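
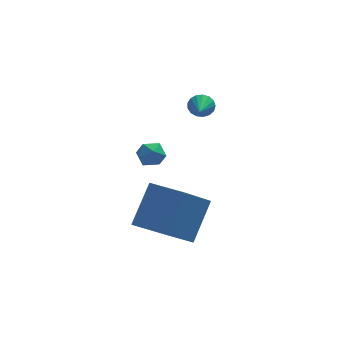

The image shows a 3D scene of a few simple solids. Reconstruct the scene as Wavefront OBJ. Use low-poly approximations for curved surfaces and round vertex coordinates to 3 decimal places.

v -3.003 -3.223 1.955
v -2.486 -3.473 1.671
v -3.474 -4.147 1.909
v -2.957 -4.397 1.625
v -2.93 -4.218 2.241
v -2.639 -3.647 2.269
v -3.321 -3.973 1.311
v -3.03 -3.402 1.339
v -2.682 -3.936 1.273
v -2.44 -4.088 1.847
v -3.52 -3.532 1.733
v -3.278 -3.684 2.307
v -2.512 -2.043 -4.348
v -3.691 -3.127 -2.854
v -1.647 -0.885 -2.825
v -2.825 -1.969 -1.331
v -1.255 -3.191 -4.189
v -2.433 -4.275 -2.695
v -0.389 -2.033 -2.666
v -1.568 -3.117 -1.172
v -0.226 1.62 0.465
v 0.081 1.389 0.03
v -0.474 0.52 0.875
v 0.267 1.422 0.233
v 0.341 1.501 0.489
v 0.285 1.607 0.739
v 0.112 1.716 0.927
v -0.138 1.803 1.009
v -0.409 1.848 0.966
v -0.638 1.841 0.809
v -0.772 1.783 0.573
v -0.781 1.689 0.312
v -0.663 1.578 0.087
v -0.445 1.477 -0.052
v -0.177 1.409 -0.073
f 1 12 6
f 1 6 2
f 1 2 8
f 1 8 11
f 1 11 12
f 2 6 10
f 6 12 5
f 12 11 3
f 11 8 7
f 8 2 9
f 4 10 5
f 4 5 3
f 4 3 7
f 4 7 9
f 4 9 10
f 5 10 6
f 3 5 12
f 7 3 11
f 9 7 8
f 10 9 2
f 14 16 13
f 17 14 13
f 13 16 15
f 15 17 13
f 14 20 16
f 18 14 17
f 18 20 14
f 16 20 15
f 19 17 15
f 15 20 19
f 19 18 17
f 20 18 19
f 22 21 24
f 22 24 23
f 24 21 25
f 24 25 23
f 25 21 26
f 25 26 23
f 26 21 27
f 26 27 23
f 27 21 28
f 27 28 23
f 28 21 29
f 28 29 23
f 29 21 30
f 29 30 23
f 30 21 31
f 30 31 23
f 31 21 32
f 31 32 23
f 32 21 33
f 32 33 23
f 33 21 34
f 33 34 23
f 34 21 35
f 34 35 23
f 35 21 22
f 35 22 23



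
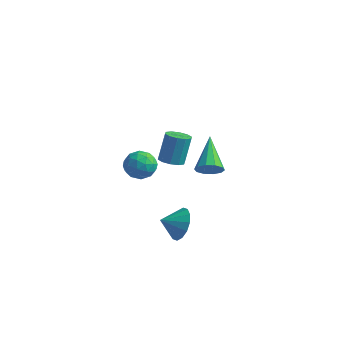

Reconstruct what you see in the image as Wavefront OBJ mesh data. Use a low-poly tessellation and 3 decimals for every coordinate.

v -0.379 -2.311 -0.278
v 0.487 -2.256 -0.445
v -0.107 -3.124 0.865
v 0.759 -3.069 0.698
v 0.315 -2.355 0.97
v 0.147 -1.853 0.264
v 0.233 -3.527 0.156
v 0.065 -3.025 -0.55
v 0.865 -3.007 -0.176
v 0.916 -2.283 0.327
v -0.536 -3.097 0.093
v -0.485 -2.373 0.596
v 0.03 -2.212 -0.462
v 0.35 -3.168 0.882
v 0.089 -2.749 1.042
v 0.598 -2.716 0.944
v -0.17 -1.975 -0.045
v 0.339 -1.943 -0.143
v 0.238 -2.001 0.688
v 0.041 -3.437 0.563
v 0.55 -3.405 0.465
v -0.218 -2.664 -0.524
v 0.291 -2.631 -0.622
v 0.142 -3.379 -0.268
v 0.761 -2.621 -0.402
v 0.921 -3.099 0.27
v 0.612 -3.369 -0.049
v 0.513 -3.073 -0.464
v 0.791 -2.195 -0.106
v 0.951 -2.673 0.565
v 0.69 -2.254 0.725
v 0.591 -1.959 0.31
v 1.013 -2.637 0.051
v -0.571 -2.707 -0.145
v -0.411 -3.185 0.526
v -0.211 -3.421 0.11
v -0.31 -3.126 -0.305
v -0.541 -2.281 0.15
v -0.381 -2.759 0.822
v -0.133 -2.307 0.884
v -0.232 -2.011 0.469
v -0.633 -2.743 0.369
v 1.789 -1.643 -4.08
v 2.538 -1.911 -3.475
v 1.131 -2.397 -3.6
v 2.29 -1.534 -3.221
v 1.908 -1.186 -3.198
v 1.493 -0.96 -3.411
v 1.158 -0.917 -3.803
v 0.992 -1.069 -4.27
v 1.039 -1.374 -4.685
v 1.288 -1.751 -4.938
v 1.67 -2.099 -4.961
v 2.084 -2.325 -4.748
v 2.419 -2.368 -4.356
v 2.586 -2.216 -3.89
v -2.341 3.476 -4.073
v -1.622 3.594 -4.121
v -1.62 4.242 -2.495
v -2.339 4.124 -2.447
v -1.835 3.964 -4.268
v -1.832 4.612 -2.643
v -2.24 4.147 -4.341
v -2.238 4.796 -2.715
v -2.685 4.074 -4.311
v -2.682 4.723 -2.685
v -2.998 3.773 -4.19
v -2.995 4.421 -2.565
v -3.06 3.358 -4.025
v -3.058 4.006 -2.399
v -2.848 2.988 -3.877
v -2.845 3.636 -2.252
v -2.442 2.804 -3.805
v -2.44 3.453 -2.179
v -1.998 2.877 -3.835
v -1.995 3.526 -2.209
v -1.685 3.179 -3.955
v -1.682 3.827 -2.33
v 2.319 0.078 -0.873
v 2.648 0.609 -1.27
v 1.321 1.582 0.313
v 2.252 0.506 -1.473
v 1.881 0.239 -1.447
v 1.677 -0.089 -1.201
v 1.719 -0.354 -0.831
v 1.99 -0.453 -0.476
v 2.387 -0.35 -0.273
v 2.757 -0.084 -0.299
v 2.961 0.244 -0.544
v 2.919 0.509 -0.915
f 1 38 17
f 38 12 41
f 17 41 6
f 38 41 17
f 1 17 13
f 17 6 18
f 13 18 2
f 17 18 13
f 1 13 22
f 13 2 23
f 22 23 8
f 13 23 22
f 1 22 34
f 22 8 37
f 34 37 11
f 22 37 34
f 1 34 38
f 34 11 42
f 38 42 12
f 34 42 38
f 2 18 29
f 18 6 32
f 29 32 10
f 18 32 29
f 6 41 19
f 41 12 40
f 19 40 5
f 41 40 19
f 12 42 39
f 42 11 35
f 39 35 3
f 42 35 39
f 11 37 36
f 37 8 24
f 36 24 7
f 37 24 36
f 8 23 28
f 23 2 25
f 28 25 9
f 23 25 28
f 4 30 16
f 30 10 31
f 16 31 5
f 30 31 16
f 4 16 14
f 16 5 15
f 14 15 3
f 16 15 14
f 4 14 21
f 14 3 20
f 21 20 7
f 14 20 21
f 4 21 26
f 21 7 27
f 26 27 9
f 21 27 26
f 4 26 30
f 26 9 33
f 30 33 10
f 26 33 30
f 5 31 19
f 31 10 32
f 19 32 6
f 31 32 19
f 3 15 39
f 15 5 40
f 39 40 12
f 15 40 39
f 7 20 36
f 20 3 35
f 36 35 11
f 20 35 36
f 9 27 28
f 27 7 24
f 28 24 8
f 27 24 28
f 10 33 29
f 33 9 25
f 29 25 2
f 33 25 29
f 44 43 46
f 44 46 45
f 46 43 47
f 46 47 45
f 47 43 48
f 47 48 45
f 48 43 49
f 48 49 45
f 49 43 50
f 49 50 45
f 50 43 51
f 50 51 45
f 51 43 52
f 51 52 45
f 52 43 53
f 52 53 45
f 53 43 54
f 53 54 45
f 54 43 55
f 54 55 45
f 55 43 56
f 55 56 45
f 56 43 44
f 56 44 45
f 58 57 61
f 58 61 59
f 59 61 62
f 59 62 60
f 61 57 63
f 61 63 62
f 62 63 64
f 62 64 60
f 63 57 65
f 63 65 64
f 64 65 66
f 64 66 60
f 65 57 67
f 65 67 66
f 66 67 68
f 66 68 60
f 67 57 69
f 67 69 68
f 68 69 70
f 68 70 60
f 69 57 71
f 69 71 70
f 70 71 72
f 70 72 60
f 71 57 73
f 71 73 72
f 72 73 74
f 72 74 60
f 73 57 75
f 73 75 74
f 74 75 76
f 74 76 60
f 75 57 77
f 75 77 76
f 76 77 78
f 76 78 60
f 77 57 58
f 77 58 78
f 78 58 59
f 78 59 60
f 80 79 82
f 80 82 81
f 82 79 83
f 82 83 81
f 83 79 84
f 83 84 81
f 84 79 85
f 84 85 81
f 85 79 86
f 85 86 81
f 86 79 87
f 86 87 81
f 87 79 88
f 87 88 81
f 88 79 89
f 88 89 81
f 89 79 90
f 89 90 81
f 90 79 80
f 90 80 81



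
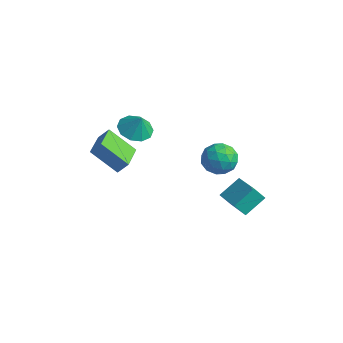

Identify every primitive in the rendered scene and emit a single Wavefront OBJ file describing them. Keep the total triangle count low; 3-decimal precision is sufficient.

v 2.075 3.114 -0.001
v 2.849 2.815 -0.681
v 2.231 1.605 0.841
v 3.005 1.306 0.161
v 3.184 2.097 0.863
v 3.087 3.03 0.343
v 1.993 1.39 -0.183
v 1.896 2.323 -0.703
v 2.798 1.75 -0.793
v 3.534 2.186 -0.146
v 1.546 2.234 0.306
v 2.282 2.67 0.953
v 2.449 3.097 -0.415
v 2.631 1.323 0.575
v 2.737 1.788 0.988
v 3.192 1.612 0.588
v 2.589 3.223 0.187
v 3.044 3.047 -0.213
v 3.24 2.625 0.695
v 2.036 1.373 0.373
v 2.491 1.197 -0.027
v 1.888 2.808 -0.428
v 2.343 2.632 -0.828
v 1.84 1.795 -0.535
v 2.873 2.295 -0.88
v 2.965 1.408 -0.385
v 2.37 1.458 -0.587
v 2.313 2.006 -0.893
v 3.306 2.552 -0.5
v 3.398 1.664 -0.005
v 3.503 2.129 0.407
v 3.446 2.678 0.101
v 3.276 1.925 -0.566
v 1.682 2.756 0.165
v 1.774 1.868 0.66
v 1.634 1.742 0.059
v 1.577 2.291 -0.247
v 2.115 3.012 0.545
v 2.207 2.125 1.04
v 2.767 2.414 1.053
v 2.71 2.962 0.747
v 1.804 2.495 0.726
v 0.067 -1.498 2.986
v 0.578 -0.691 2.725
v 0.533 -1.462 4.014
v 0.044 -0.509 2.961
v -0.482 -0.704 3.207
v -0.798 -1.203 3.367
v -0.783 -1.814 3.382
v -0.445 -2.305 3.246
v 0.09 -2.488 3.01
v 0.615 -2.292 2.765
v 0.931 -1.794 2.604
v 0.917 -1.182 2.589
v 2.27 3.356 -4.512
v 1.893 2.859 -3.692
v 2.428 4.633 -3.666
v 2.051 4.136 -2.846
v 4.009 2.824 -4.034
v 3.632 2.327 -3.214
v 4.167 4.101 -3.188
v 3.79 3.604 -2.368
v -1.462 -2.757 2.014
v -1.074 -2.334 2.654
v -0.191 -1.99 0.735
v 0.197 -1.566 1.375
v -0.297 -4.234 2.285
v 0.091 -3.81 2.925
v 0.974 -3.466 1.006
v 1.362 -3.043 1.646
f 1 38 17
f 38 12 41
f 17 41 6
f 38 41 17
f 1 17 13
f 17 6 18
f 13 18 2
f 17 18 13
f 1 13 22
f 13 2 23
f 22 23 8
f 13 23 22
f 1 22 34
f 22 8 37
f 34 37 11
f 22 37 34
f 1 34 38
f 34 11 42
f 38 42 12
f 34 42 38
f 2 18 29
f 18 6 32
f 29 32 10
f 18 32 29
f 6 41 19
f 41 12 40
f 19 40 5
f 41 40 19
f 12 42 39
f 42 11 35
f 39 35 3
f 42 35 39
f 11 37 36
f 37 8 24
f 36 24 7
f 37 24 36
f 8 23 28
f 23 2 25
f 28 25 9
f 23 25 28
f 4 30 16
f 30 10 31
f 16 31 5
f 30 31 16
f 4 16 14
f 16 5 15
f 14 15 3
f 16 15 14
f 4 14 21
f 14 3 20
f 21 20 7
f 14 20 21
f 4 21 26
f 21 7 27
f 26 27 9
f 21 27 26
f 4 26 30
f 26 9 33
f 30 33 10
f 26 33 30
f 5 31 19
f 31 10 32
f 19 32 6
f 31 32 19
f 3 15 39
f 15 5 40
f 39 40 12
f 15 40 39
f 7 20 36
f 20 3 35
f 36 35 11
f 20 35 36
f 9 27 28
f 27 7 24
f 28 24 8
f 27 24 28
f 10 33 29
f 33 9 25
f 29 25 2
f 33 25 29
f 44 43 46
f 44 46 45
f 46 43 47
f 46 47 45
f 47 43 48
f 47 48 45
f 48 43 49
f 48 49 45
f 49 43 50
f 49 50 45
f 50 43 51
f 50 51 45
f 51 43 52
f 51 52 45
f 52 43 53
f 52 53 45
f 53 43 54
f 53 54 45
f 54 43 44
f 54 44 45
f 56 58 55
f 59 56 55
f 55 58 57
f 57 59 55
f 56 62 58
f 60 56 59
f 60 62 56
f 58 62 57
f 61 59 57
f 57 62 61
f 61 60 59
f 62 60 61
f 64 66 63
f 67 64 63
f 63 66 65
f 65 67 63
f 64 70 66
f 68 64 67
f 68 70 64
f 66 70 65
f 69 67 65
f 65 70 69
f 69 68 67
f 70 68 69



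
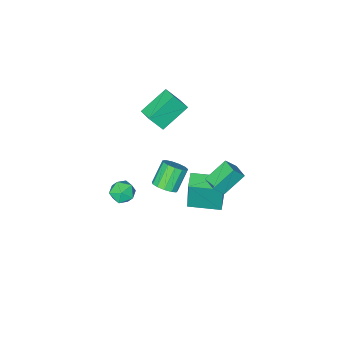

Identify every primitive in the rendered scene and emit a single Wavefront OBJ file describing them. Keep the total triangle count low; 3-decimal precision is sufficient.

v -2.151 -1.25 2.418
v -1.591 -1.643 3.355
v -1.943 -0.367 2.665
v -1.383 -0.76 3.601
v -0.677 -1.34 1.499
v -0.117 -1.733 2.435
v -0.469 -0.457 1.745
v 0.091 -0.85 2.682
v -1.039 -1.078 -4.097
v -0.697 -1.67 -3.951
v -1.578 -1.915 -2.877
v -1.921 -1.322 -3.023
v -0.521 -1.386 -3.741
v -1.402 -1.631 -2.668
v -0.51 -1.004 -3.645
v -1.391 -1.249 -2.572
v -0.667 -0.645 -3.692
v -1.548 -0.89 -2.619
v -0.942 -0.423 -3.867
v -1.823 -0.668 -2.794
v -1.248 -0.41 -4.115
v -2.129 -0.654 -3.042
v -1.488 -0.608 -4.358
v -2.369 -0.853 -3.285
v -1.586 -0.955 -4.517
v -2.467 -1.2 -3.444
v -1.51 -1.341 -4.543
v -2.391 -1.586 -3.47
v -1.285 -1.644 -4.427
v -2.166 -1.889 -3.354
v -0.982 -1.767 -4.206
v -1.863 -2.011 -3.133
v 0.855 -0.999 -2.964
v 1.428 -0.914 -3.435
v 1.592 -1.526 -2.165
v 2.165 -1.441 -2.636
v 1.859 -0.844 -2.309
v 1.403 -0.518 -2.803
v 1.617 -1.922 -2.797
v 1.161 -1.596 -3.291
v 1.898 -1.485 -3.332
v 2.048 -0.818 -3.031
v 0.972 -1.622 -2.569
v 1.122 -0.955 -2.268
v -1.691 2.13 -1.479
v -2.795 2.33 -0.545
v -1.496 2.966 -1.428
v -2.6 3.166 -0.494
v -1.12 1.954 -0.766
v -2.224 2.154 0.168
v -0.925 2.79 -0.715
v -2.029 2.99 0.219
v -3.035 1.157 -4.365
v -2.981 1.29 -2.461
v -2.328 1.831 -4.433
v -2.274 1.965 -2.528
v -1.846 -0.085 -4.312
v -1.792 0.049 -2.407
v -1.139 0.59 -4.379
v -1.085 0.723 -2.475
f 2 4 1
f 5 2 1
f 1 4 3
f 3 5 1
f 2 8 4
f 6 2 5
f 6 8 2
f 4 8 3
f 7 5 3
f 3 8 7
f 7 6 5
f 8 6 7
f 10 9 13
f 10 13 11
f 11 13 14
f 11 14 12
f 13 9 15
f 13 15 14
f 14 15 16
f 14 16 12
f 15 9 17
f 15 17 16
f 16 17 18
f 16 18 12
f 17 9 19
f 17 19 18
f 18 19 20
f 18 20 12
f 19 9 21
f 19 21 20
f 20 21 22
f 20 22 12
f 21 9 23
f 21 23 22
f 22 23 24
f 22 24 12
f 23 9 25
f 23 25 24
f 24 25 26
f 24 26 12
f 25 9 27
f 25 27 26
f 26 27 28
f 26 28 12
f 27 9 29
f 27 29 28
f 28 29 30
f 28 30 12
f 29 9 31
f 29 31 30
f 30 31 32
f 30 32 12
f 31 9 10
f 31 10 32
f 32 10 11
f 32 11 12
f 33 44 38
f 33 38 34
f 33 34 40
f 33 40 43
f 33 43 44
f 34 38 42
f 38 44 37
f 44 43 35
f 43 40 39
f 40 34 41
f 36 42 37
f 36 37 35
f 36 35 39
f 36 39 41
f 36 41 42
f 37 42 38
f 35 37 44
f 39 35 43
f 41 39 40
f 42 41 34
f 46 48 45
f 49 46 45
f 45 48 47
f 47 49 45
f 46 52 48
f 50 46 49
f 50 52 46
f 48 52 47
f 51 49 47
f 47 52 51
f 51 50 49
f 52 50 51
f 54 56 53
f 57 54 53
f 53 56 55
f 55 57 53
f 54 60 56
f 58 54 57
f 58 60 54
f 56 60 55
f 59 57 55
f 55 60 59
f 59 58 57
f 60 58 59



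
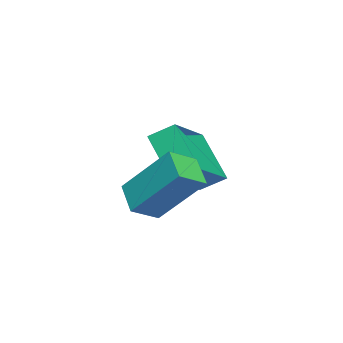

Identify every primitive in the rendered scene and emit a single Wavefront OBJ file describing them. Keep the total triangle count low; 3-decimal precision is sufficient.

v -2.703 -4.19 1.942
v -2.785 -3.427 2.43
v -4.367 -3.766 0.998
v -4.449 -3.002 1.486
v -1.751 -3.278 0.674
v -1.833 -2.514 1.162
v -3.415 -2.853 -0.27
v -3.497 -2.09 0.218
v -1.556 -3.86 0.23
v -1.335 -2.498 1.718
v -0.721 -3.398 -0.317
v -0.5 -2.035 1.171
v -0.92 -4.465 0.689
v -0.699 -3.102 2.177
v -0.085 -4.002 0.142
v 0.136 -2.64 1.63
f 2 4 1
f 5 2 1
f 1 4 3
f 3 5 1
f 2 8 4
f 6 2 5
f 6 8 2
f 4 8 3
f 7 5 3
f 3 8 7
f 7 6 5
f 8 6 7
f 10 12 9
f 13 10 9
f 9 12 11
f 11 13 9
f 10 16 12
f 14 10 13
f 14 16 10
f 12 16 11
f 15 13 11
f 11 16 15
f 15 14 13
f 16 14 15



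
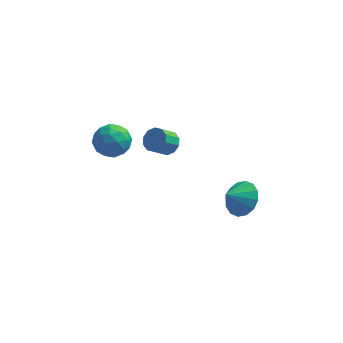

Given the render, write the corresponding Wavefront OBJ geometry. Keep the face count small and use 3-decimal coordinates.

v -0.627 -3.204 2.754
v -0.022 -3.527 2.933
v -0.567 -4.14 3.666
v -1.173 -3.816 3.486
v -0.069 -3.176 3.192
v -0.615 -3.789 3.925
v -0.33 -2.835 3.283
v -0.875 -3.448 4.016
v -0.705 -2.635 3.172
v -1.25 -3.248 3.905
v -1.049 -2.652 2.901
v -1.595 -3.265 3.634
v -1.233 -2.88 2.574
v -1.778 -3.493 3.307
v -1.185 -3.231 2.315
v -1.731 -3.844 3.048
v -0.925 -3.572 2.224
v -1.47 -4.185 2.957
v -0.55 -3.772 2.335
v -1.095 -4.385 3.068
v -0.205 -3.755 2.606
v -0.751 -4.368 3.339
v 3.024 -2.862 -1.424
v 3.805 -2.826 -0.693
v 2.296 -3.478 -0.616
v 3.509 -2.366 -0.609
v 3.082 -2.038 -0.744
v 2.641 -1.932 -1.06
v 2.302 -2.074 -1.475
v 2.156 -2.428 -1.875
v 2.244 -2.898 -2.155
v 2.54 -3.358 -2.239
v 2.966 -3.686 -2.104
v 3.407 -3.793 -1.788
v 3.746 -3.65 -1.373
v 3.892 -3.296 -0.973
v -4.084 -2.571 2.467
v -3.076 -2.331 2.566
v -3.704 -4.209 2.574
v -2.696 -3.969 2.673
v -3.363 -3.742 3.44
v -3.597 -2.73 3.373
v -3.183 -3.81 1.767
v -3.417 -2.798 1.7
v -2.519 -3.097 2.133
v -2.63 -3.055 3.167
v -4.15 -3.485 1.973
v -4.261 -3.443 3.007
v -3.613 -2.308 2.507
v -3.167 -4.232 2.633
v -3.559 -4.099 3.084
v -2.966 -3.958 3.142
v -3.92 -2.542 2.982
v -3.327 -2.401 3.04
v -3.496 -3.23 3.554
v -3.453 -4.139 2.1
v -2.86 -3.998 2.158
v -3.814 -2.582 1.998
v -3.221 -2.441 2.056
v -3.284 -3.31 1.586
v -2.693 -2.616 2.311
v -2.47 -3.579 2.374
v -2.756 -3.485 1.841
v -2.894 -2.891 1.802
v -2.759 -2.592 2.918
v -2.536 -3.554 2.981
v -2.927 -3.421 3.432
v -3.065 -2.826 3.393
v -2.431 -3.041 2.664
v -4.244 -2.986 2.159
v -4.021 -3.948 2.222
v -3.715 -3.714 1.747
v -3.853 -3.119 1.708
v -4.31 -2.961 2.766
v -4.087 -3.924 2.829
v -3.886 -3.649 3.338
v -4.024 -3.055 3.299
v -4.349 -3.499 2.476
f 2 1 5
f 2 5 3
f 3 5 6
f 3 6 4
f 5 1 7
f 5 7 6
f 6 7 8
f 6 8 4
f 7 1 9
f 7 9 8
f 8 9 10
f 8 10 4
f 9 1 11
f 9 11 10
f 10 11 12
f 10 12 4
f 11 1 13
f 11 13 12
f 12 13 14
f 12 14 4
f 13 1 15
f 13 15 14
f 14 15 16
f 14 16 4
f 15 1 17
f 15 17 16
f 16 17 18
f 16 18 4
f 17 1 19
f 17 19 18
f 18 19 20
f 18 20 4
f 19 1 21
f 19 21 20
f 20 21 22
f 20 22 4
f 21 1 2
f 21 2 22
f 22 2 3
f 22 3 4
f 24 23 26
f 24 26 25
f 26 23 27
f 26 27 25
f 27 23 28
f 27 28 25
f 28 23 29
f 28 29 25
f 29 23 30
f 29 30 25
f 30 23 31
f 30 31 25
f 31 23 32
f 31 32 25
f 32 23 33
f 32 33 25
f 33 23 34
f 33 34 25
f 34 23 35
f 34 35 25
f 35 23 36
f 35 36 25
f 36 23 24
f 36 24 25
f 37 74 53
f 74 48 77
f 53 77 42
f 74 77 53
f 37 53 49
f 53 42 54
f 49 54 38
f 53 54 49
f 37 49 58
f 49 38 59
f 58 59 44
f 49 59 58
f 37 58 70
f 58 44 73
f 70 73 47
f 58 73 70
f 37 70 74
f 70 47 78
f 74 78 48
f 70 78 74
f 38 54 65
f 54 42 68
f 65 68 46
f 54 68 65
f 42 77 55
f 77 48 76
f 55 76 41
f 77 76 55
f 48 78 75
f 78 47 71
f 75 71 39
f 78 71 75
f 47 73 72
f 73 44 60
f 72 60 43
f 73 60 72
f 44 59 64
f 59 38 61
f 64 61 45
f 59 61 64
f 40 66 52
f 66 46 67
f 52 67 41
f 66 67 52
f 40 52 50
f 52 41 51
f 50 51 39
f 52 51 50
f 40 50 57
f 50 39 56
f 57 56 43
f 50 56 57
f 40 57 62
f 57 43 63
f 62 63 45
f 57 63 62
f 40 62 66
f 62 45 69
f 66 69 46
f 62 69 66
f 41 67 55
f 67 46 68
f 55 68 42
f 67 68 55
f 39 51 75
f 51 41 76
f 75 76 48
f 51 76 75
f 43 56 72
f 56 39 71
f 72 71 47
f 56 71 72
f 45 63 64
f 63 43 60
f 64 60 44
f 63 60 64
f 46 69 65
f 69 45 61
f 65 61 38
f 69 61 65



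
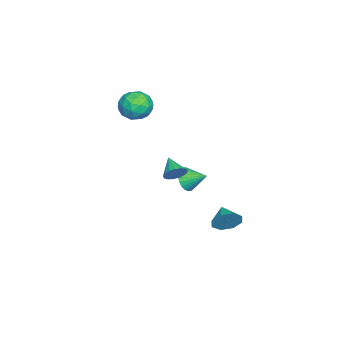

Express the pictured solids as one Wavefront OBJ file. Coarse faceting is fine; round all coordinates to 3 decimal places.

v -1.708 2.324 -4.169
v -1.204 2.049 -3.326
v -2.852 1.696 -3.691
v -1.555 2.742 -3.251
v -1.994 3.191 -3.714
v -2.267 3.132 -4.444
v -2.212 2.6 -5.012
v -1.861 1.906 -5.086
v -1.421 1.457 -4.623
v -1.149 1.516 -3.894
v 0.293 -0.336 0.835
v 0.673 -0.244 1.487
v -0.713 -1.064 1.525
v 0.454 0.046 1.472
v 0.197 0.248 1.312
v -0.037 0.316 1.042
v -0.196 0.235 0.725
v -0.243 0.023 0.433
v -0.167 -0.271 0.233
v 0.014 -0.581 0.171
v 0.259 -0.834 0.262
v 0.512 -0.973 0.483
v 0.714 -0.967 0.785
v 0.82 -0.816 1.099
v 0.805 -0.555 1.352
v -4.378 -3.133 4.059
v -3.211 -3.01 4.165
v -4.149 -4.99 3.695
v -2.982 -4.867 3.801
v -3.674 -4.764 4.749
v -3.815 -3.617 4.974
v -3.545 -4.383 2.886
v -3.686 -3.236 3.111
v -2.697 -3.783 3.44
v -2.776 -4.018 4.591
v -4.584 -3.982 3.269
v -4.663 -4.217 4.42
v -3.814 -2.909 4.144
v -3.546 -5.091 3.716
v -3.952 -5.031 4.273
v -3.266 -4.959 4.335
v -4.169 -3.265 4.619
v -3.484 -3.193 4.682
v -3.756 -4.224 5.025
v -3.876 -4.807 3.178
v -3.191 -4.735 3.241
v -4.094 -3.041 3.525
v -3.408 -2.969 3.587
v -3.604 -3.776 2.835
v -2.826 -3.291 3.78
v -2.692 -4.382 3.566
v -3.023 -4.098 3.029
v -3.106 -3.423 3.161
v -2.873 -3.429 4.457
v -2.739 -4.52 4.243
v -3.145 -4.46 4.8
v -3.228 -3.786 4.932
v -2.571 -3.883 4.031
v -4.621 -3.48 3.617
v -4.487 -4.571 3.403
v -4.132 -4.214 2.928
v -4.215 -3.54 3.06
v -4.668 -3.618 4.294
v -4.534 -4.709 4.08
v -4.254 -4.577 4.699
v -4.337 -3.902 4.831
v -4.789 -4.117 3.829
v -3.214 -0.602 -1.813
v -2.522 -0.956 -1.319
v -3.006 0.702 -1.167
v -2.348 -0.84 -1.611
v -2.305 -0.687 -1.933
v -2.401 -0.522 -2.237
v -2.621 -0.368 -2.476
v -2.93 -0.251 -2.614
v -3.283 -0.187 -2.63
v -3.625 -0.186 -2.522
v -3.905 -0.249 -2.306
v -4.079 -0.365 -2.015
v -4.122 -0.517 -1.692
v -4.026 -0.683 -1.389
v -3.807 -0.836 -1.149
v -3.497 -0.954 -1.011
v -3.144 -1.018 -0.995
v -2.802 -1.019 -1.103
f 2 1 4
f 2 4 3
f 4 1 5
f 4 5 3
f 5 1 6
f 5 6 3
f 6 1 7
f 6 7 3
f 7 1 8
f 7 8 3
f 8 1 9
f 8 9 3
f 9 1 10
f 9 10 3
f 10 1 2
f 10 2 3
f 12 11 14
f 12 14 13
f 14 11 15
f 14 15 13
f 15 11 16
f 15 16 13
f 16 11 17
f 16 17 13
f 17 11 18
f 17 18 13
f 18 11 19
f 18 19 13
f 19 11 20
f 19 20 13
f 20 11 21
f 20 21 13
f 21 11 22
f 21 22 13
f 22 11 23
f 22 23 13
f 23 11 24
f 23 24 13
f 24 11 25
f 24 25 13
f 25 11 12
f 25 12 13
f 26 63 42
f 63 37 66
f 42 66 31
f 63 66 42
f 26 42 38
f 42 31 43
f 38 43 27
f 42 43 38
f 26 38 47
f 38 27 48
f 47 48 33
f 38 48 47
f 26 47 59
f 47 33 62
f 59 62 36
f 47 62 59
f 26 59 63
f 59 36 67
f 63 67 37
f 59 67 63
f 27 43 54
f 43 31 57
f 54 57 35
f 43 57 54
f 31 66 44
f 66 37 65
f 44 65 30
f 66 65 44
f 37 67 64
f 67 36 60
f 64 60 28
f 67 60 64
f 36 62 61
f 62 33 49
f 61 49 32
f 62 49 61
f 33 48 53
f 48 27 50
f 53 50 34
f 48 50 53
f 29 55 41
f 55 35 56
f 41 56 30
f 55 56 41
f 29 41 39
f 41 30 40
f 39 40 28
f 41 40 39
f 29 39 46
f 39 28 45
f 46 45 32
f 39 45 46
f 29 46 51
f 46 32 52
f 51 52 34
f 46 52 51
f 29 51 55
f 51 34 58
f 55 58 35
f 51 58 55
f 30 56 44
f 56 35 57
f 44 57 31
f 56 57 44
f 28 40 64
f 40 30 65
f 64 65 37
f 40 65 64
f 32 45 61
f 45 28 60
f 61 60 36
f 45 60 61
f 34 52 53
f 52 32 49
f 53 49 33
f 52 49 53
f 35 58 54
f 58 34 50
f 54 50 27
f 58 50 54
f 69 68 71
f 69 71 70
f 71 68 72
f 71 72 70
f 72 68 73
f 72 73 70
f 73 68 74
f 73 74 70
f 74 68 75
f 74 75 70
f 75 68 76
f 75 76 70
f 76 68 77
f 76 77 70
f 77 68 78
f 77 78 70
f 78 68 79
f 78 79 70
f 79 68 80
f 79 80 70
f 80 68 81
f 80 81 70
f 81 68 82
f 81 82 70
f 82 68 83
f 82 83 70
f 83 68 84
f 83 84 70
f 84 68 85
f 84 85 70
f 85 68 69
f 85 69 70



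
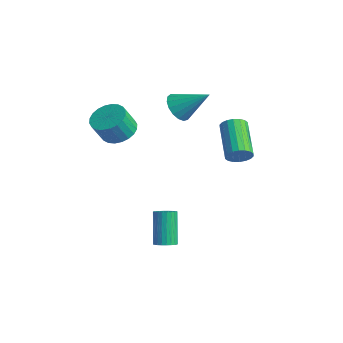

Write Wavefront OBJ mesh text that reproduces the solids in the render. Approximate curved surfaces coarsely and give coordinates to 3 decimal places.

v -0.802 -3.214 2.481
v -0.251 -3.802 2.155
v -0.246 -4.395 3.233
v -0.798 -3.806 3.559
v -0.035 -3.572 2.281
v -0.031 -4.165 3.359
v 0.064 -3.287 2.437
v 0.068 -3.88 3.515
v 0.031 -2.991 2.6
v 0.035 -3.584 3.678
v -0.129 -2.729 2.745
v -0.125 -3.322 3.823
v -0.392 -2.541 2.849
v -0.387 -3.134 3.927
v -0.716 -2.455 2.898
v -0.712 -3.048 3.976
v -1.054 -2.484 2.883
v -1.05 -3.077 3.961
v -1.354 -2.625 2.807
v -1.349 -3.218 3.885
v -1.569 -2.855 2.681
v -1.565 -3.448 3.759
v -1.668 -3.14 2.525
v -1.664 -3.733 3.603
v -1.635 -3.436 2.362
v -1.631 -4.029 3.44
v -1.475 -3.698 2.217
v -1.471 -4.291 3.295
v -1.213 -3.886 2.113
v -1.208 -4.479 3.191
v -0.888 -3.972 2.064
v -0.884 -4.565 3.142
v -0.55 -3.943 2.079
v -0.546 -4.536 3.157
v 2.65 -3.167 -2.999
v 3.119 -3.183 -2.752
v 2.359 -2.668 -1.274
v 1.89 -2.653 -1.521
v 3.116 -2.988 -2.822
v 2.356 -2.473 -1.344
v 3.043 -2.82 -2.918
v 2.282 -2.306 -1.44
v 2.909 -2.706 -3.026
v 2.149 -2.191 -1.548
v 2.736 -2.661 -3.131
v 1.976 -2.147 -1.653
v 2.55 -2.694 -3.215
v 1.79 -2.179 -1.737
v 2.38 -2.799 -3.267
v 1.619 -2.284 -1.789
v 2.25 -2.959 -3.277
v 1.49 -2.445 -1.799
v 2.181 -3.152 -3.246
v 1.421 -2.637 -1.768
v 2.184 -3.347 -3.176
v 1.424 -2.832 -1.698
v 2.258 -3.514 -3.08
v 1.497 -3 -1.602
v 2.391 -3.629 -2.972
v 1.631 -3.114 -1.494
v 2.564 -3.673 -2.867
v 1.804 -3.159 -1.389
v 2.75 -3.641 -2.783
v 1.99 -3.126 -1.305
v 2.921 -3.536 -2.731
v 2.16 -3.021 -1.253
v 3.05 -3.375 -2.721
v 2.29 -2.861 -1.243
v 4.21 -0.435 2.478
v 4.596 -0.142 2.865
v 3.096 0.668 3.749
v 2.71 0.375 3.362
v 4.57 0.037 2.657
v 3.07 0.847 3.541
v 4.473 0.123 2.413
v 2.973 0.933 3.297
v 4.324 0.098 2.183
v 2.824 0.908 3.066
v 4.152 -0.032 2.01
v 2.652 0.778 2.894
v 3.992 -0.242 1.931
v 2.492 0.567 2.814
v 3.875 -0.49 1.96
v 2.375 0.319 2.843
v 3.824 -0.728 2.091
v 2.324 0.082 2.975
v 3.85 -0.907 2.299
v 2.35 -0.097 3.183
v 3.947 -0.993 2.543
v 2.447 -0.183 3.427
v 4.096 -0.968 2.774
v 2.596 -0.158 3.657
v 4.268 -0.838 2.946
v 2.768 -0.028 3.83
v 4.428 -0.627 3.026
v 2.928 0.182 3.909
v 4.545 -0.379 2.997
v 3.045 0.43 3.88
v -2.1 0.846 1.841
v -1.631 1.042 1.185
v -0.98 1.774 2.919
v -1.896 1.338 1.205
v -2.207 1.521 1.371
v -2.494 1.549 1.644
v -2.69 1.417 1.963
v -2.751 1.153 2.254
v -2.663 0.819 2.45
v -2.446 0.491 2.507
v -2.15 0.245 2.411
v -1.842 0.136 2.185
v -1.593 0.19 1.88
v -1.46 0.394 1.566
v -1.474 0.701 1.315
f 2 1 5
f 2 5 3
f 3 5 6
f 3 6 4
f 5 1 7
f 5 7 6
f 6 7 8
f 6 8 4
f 7 1 9
f 7 9 8
f 8 9 10
f 8 10 4
f 9 1 11
f 9 11 10
f 10 11 12
f 10 12 4
f 11 1 13
f 11 13 12
f 12 13 14
f 12 14 4
f 13 1 15
f 13 15 14
f 14 15 16
f 14 16 4
f 15 1 17
f 15 17 16
f 16 17 18
f 16 18 4
f 17 1 19
f 17 19 18
f 18 19 20
f 18 20 4
f 19 1 21
f 19 21 20
f 20 21 22
f 20 22 4
f 21 1 23
f 21 23 22
f 22 23 24
f 22 24 4
f 23 1 25
f 23 25 24
f 24 25 26
f 24 26 4
f 25 1 27
f 25 27 26
f 26 27 28
f 26 28 4
f 27 1 29
f 27 29 28
f 28 29 30
f 28 30 4
f 29 1 31
f 29 31 30
f 30 31 32
f 30 32 4
f 31 1 33
f 31 33 32
f 32 33 34
f 32 34 4
f 33 1 2
f 33 2 34
f 34 2 3
f 34 3 4
f 36 35 39
f 36 39 37
f 37 39 40
f 37 40 38
f 39 35 41
f 39 41 40
f 40 41 42
f 40 42 38
f 41 35 43
f 41 43 42
f 42 43 44
f 42 44 38
f 43 35 45
f 43 45 44
f 44 45 46
f 44 46 38
f 45 35 47
f 45 47 46
f 46 47 48
f 46 48 38
f 47 35 49
f 47 49 48
f 48 49 50
f 48 50 38
f 49 35 51
f 49 51 50
f 50 51 52
f 50 52 38
f 51 35 53
f 51 53 52
f 52 53 54
f 52 54 38
f 53 35 55
f 53 55 54
f 54 55 56
f 54 56 38
f 55 35 57
f 55 57 56
f 56 57 58
f 56 58 38
f 57 35 59
f 57 59 58
f 58 59 60
f 58 60 38
f 59 35 61
f 59 61 60
f 60 61 62
f 60 62 38
f 61 35 63
f 61 63 62
f 62 63 64
f 62 64 38
f 63 35 65
f 63 65 64
f 64 65 66
f 64 66 38
f 65 35 67
f 65 67 66
f 66 67 68
f 66 68 38
f 67 35 36
f 67 36 68
f 68 36 37
f 68 37 38
f 70 69 73
f 70 73 71
f 71 73 74
f 71 74 72
f 73 69 75
f 73 75 74
f 74 75 76
f 74 76 72
f 75 69 77
f 75 77 76
f 76 77 78
f 76 78 72
f 77 69 79
f 77 79 78
f 78 79 80
f 78 80 72
f 79 69 81
f 79 81 80
f 80 81 82
f 80 82 72
f 81 69 83
f 81 83 82
f 82 83 84
f 82 84 72
f 83 69 85
f 83 85 84
f 84 85 86
f 84 86 72
f 85 69 87
f 85 87 86
f 86 87 88
f 86 88 72
f 87 69 89
f 87 89 88
f 88 89 90
f 88 90 72
f 89 69 91
f 89 91 90
f 90 91 92
f 90 92 72
f 91 69 93
f 91 93 92
f 92 93 94
f 92 94 72
f 93 69 95
f 93 95 94
f 94 95 96
f 94 96 72
f 95 69 97
f 95 97 96
f 96 97 98
f 96 98 72
f 97 69 70
f 97 70 98
f 98 70 71
f 98 71 72
f 100 99 102
f 100 102 101
f 102 99 103
f 102 103 101
f 103 99 104
f 103 104 101
f 104 99 105
f 104 105 101
f 105 99 106
f 105 106 101
f 106 99 107
f 106 107 101
f 107 99 108
f 107 108 101
f 108 99 109
f 108 109 101
f 109 99 110
f 109 110 101
f 110 99 111
f 110 111 101
f 111 99 112
f 111 112 101
f 112 99 113
f 112 113 101
f 113 99 100
f 113 100 101



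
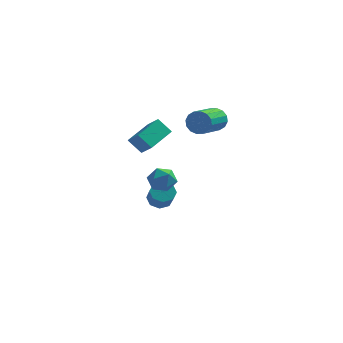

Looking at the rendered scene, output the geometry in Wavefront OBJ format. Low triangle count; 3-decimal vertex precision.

v 1.704 -1.024 0.596
v 2.374 -1.111 0.095
v 1.686 -2.369 0.805
v 2.356 -2.456 0.304
v 2.436 -2.078 1.051
v 2.447 -1.247 0.922
v 1.613 -2.233 -0.022
v 1.624 -1.402 -0.151
v 2.318 -1.858 -0.287
v 2.826 -1.762 0.376
v 1.234 -1.718 0.524
v 1.742 -1.622 1.187
v 0.57 0.755 1.001
v -0.175 0.914 1.794
v 1.396 2.345 1.46
v 0.651 2.504 2.253
v 1.189 0.236 1.687
v 0.444 0.395 2.48
v 2.015 1.826 2.146
v 1.27 1.985 2.939
v 4.285 1.749 3.258
v 4.703 1.791 3.891
v 4.072 0.133 4.416
v 3.655 0.091 3.782
v 4.357 1.953 3.986
v 3.726 0.294 4.511
v 3.992 2.06 3.886
v 3.361 0.401 4.411
v 3.705 2.083 3.617
v 3.075 0.425 4.142
v 3.574 2.018 3.252
v 2.944 0.36 3.777
v 3.634 1.88 2.889
v 3.003 0.222 3.414
v 3.868 1.707 2.624
v 3.237 0.049 3.149
v 4.214 1.546 2.529
v 3.583 -0.113 3.054
v 4.579 1.439 2.629
v 3.948 -0.22 3.154
v 4.865 1.415 2.898
v 4.235 -0.243 3.423
v 4.996 1.48 3.263
v 4.366 -0.178 3.788
v 4.937 1.618 3.626
v 4.306 -0.04 4.151
v 1.17 3.194 -3.758
v 1.889 3.345 -3.842
v 2.19 2.476 -2.826
v 1.47 2.326 -2.742
v 1.638 3.691 -3.472
v 1.938 2.823 -2.456
v 1.112 3.746 -3.269
v 1.412 2.878 -2.253
v 0.62 3.478 -3.353
v 0.92 2.61 -2.337
v 0.45 3.044 -3.674
v 0.751 2.175 -2.658
v 0.702 2.697 -4.044
v 1.002 1.829 -3.028
v 1.228 2.642 -4.247
v 1.528 1.774 -3.231
v 1.72 2.91 -4.163
v 2.02 2.042 -3.147
f 1 12 6
f 1 6 2
f 1 2 8
f 1 8 11
f 1 11 12
f 2 6 10
f 6 12 5
f 12 11 3
f 11 8 7
f 8 2 9
f 4 10 5
f 4 5 3
f 4 3 7
f 4 7 9
f 4 9 10
f 5 10 6
f 3 5 12
f 7 3 11
f 9 7 8
f 10 9 2
f 14 16 13
f 17 14 13
f 13 16 15
f 15 17 13
f 14 20 16
f 18 14 17
f 18 20 14
f 16 20 15
f 19 17 15
f 15 20 19
f 19 18 17
f 20 18 19
f 22 21 25
f 22 25 23
f 23 25 26
f 23 26 24
f 25 21 27
f 25 27 26
f 26 27 28
f 26 28 24
f 27 21 29
f 27 29 28
f 28 29 30
f 28 30 24
f 29 21 31
f 29 31 30
f 30 31 32
f 30 32 24
f 31 21 33
f 31 33 32
f 32 33 34
f 32 34 24
f 33 21 35
f 33 35 34
f 34 35 36
f 34 36 24
f 35 21 37
f 35 37 36
f 36 37 38
f 36 38 24
f 37 21 39
f 37 39 38
f 38 39 40
f 38 40 24
f 39 21 41
f 39 41 40
f 40 41 42
f 40 42 24
f 41 21 43
f 41 43 42
f 42 43 44
f 42 44 24
f 43 21 45
f 43 45 44
f 44 45 46
f 44 46 24
f 45 21 22
f 45 22 46
f 46 22 23
f 46 23 24
f 48 47 51
f 48 51 49
f 49 51 52
f 49 52 50
f 51 47 53
f 51 53 52
f 52 53 54
f 52 54 50
f 53 47 55
f 53 55 54
f 54 55 56
f 54 56 50
f 55 47 57
f 55 57 56
f 56 57 58
f 56 58 50
f 57 47 59
f 57 59 58
f 58 59 60
f 58 60 50
f 59 47 61
f 59 61 60
f 60 61 62
f 60 62 50
f 61 47 63
f 61 63 62
f 62 63 64
f 62 64 50
f 63 47 48
f 63 48 64
f 64 48 49
f 64 49 50



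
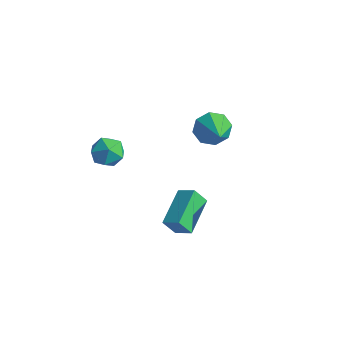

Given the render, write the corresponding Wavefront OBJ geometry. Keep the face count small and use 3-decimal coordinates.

v 0.372 -2.435 1.684
v 0.938 -3.042 2.013
v -0.738 -3.318 1.967
v -0.172 -3.925 2.296
v -0.309 -3.159 2.735
v 0.377 -2.613 2.56
v -0.177 -3.747 1.42
v 0.509 -3.201 1.245
v 0.6 -3.853 1.85
v 0.518 -3.49 2.662
v -0.318 -2.87 1.318
v -0.4 -2.507 2.13
v 3.058 -1.661 -2.395
v 2.32 0.139 -1.781
v 2.2 -1.851 -2.871
v 1.461 -0.051 -2.257
v 3.439 -1.209 -3.263
v 2.7 0.591 -2.649
v 2.58 -1.399 -3.739
v 1.842 0.401 -3.125
v 0.777 2.966 -0.102
v 1.435 3.388 -0.659
v 2.123 2.034 0.782
v 1.298 3.77 -0.047
v 0.856 3.682 0.533
v 0.368 3.174 0.742
v 0.119 2.544 0.456
v 0.256 2.161 -0.156
v 0.698 2.25 -0.736
v 1.186 2.758 -0.945
f 1 12 6
f 1 6 2
f 1 2 8
f 1 8 11
f 1 11 12
f 2 6 10
f 6 12 5
f 12 11 3
f 11 8 7
f 8 2 9
f 4 10 5
f 4 5 3
f 4 3 7
f 4 7 9
f 4 9 10
f 5 10 6
f 3 5 12
f 7 3 11
f 9 7 8
f 10 9 2
f 14 16 13
f 17 14 13
f 13 16 15
f 15 17 13
f 14 20 16
f 18 14 17
f 18 20 14
f 16 20 15
f 19 17 15
f 15 20 19
f 19 18 17
f 20 18 19
f 22 21 24
f 22 24 23
f 24 21 25
f 24 25 23
f 25 21 26
f 25 26 23
f 26 21 27
f 26 27 23
f 27 21 28
f 27 28 23
f 28 21 29
f 28 29 23
f 29 21 30
f 29 30 23
f 30 21 22
f 30 22 23



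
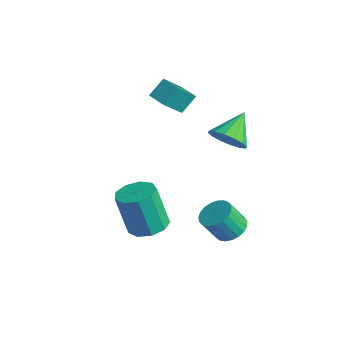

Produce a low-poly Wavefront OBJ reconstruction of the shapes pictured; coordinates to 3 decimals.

v 0.073 -2.078 -1.97
v 0.838 -2.41 -1.873
v 0.453 -2.753 -0.013
v -0.313 -2.422 -0.11
v 0.853 -1.846 -1.765
v 0.468 -2.189 0.094
v 0.503 -1.39 -1.754
v 0.118 -1.734 0.106
v -0.048 -1.257 -1.843
v -0.433 -1.6 0.017
v -0.543 -1.508 -1.992
v -0.928 -1.851 -0.132
v -0.75 -2.025 -2.13
v -1.135 -2.369 -0.271
v -0.572 -2.568 -2.194
v -0.957 -2.911 -0.334
v -0.092 -2.882 -2.152
v -0.477 -3.225 -0.293
v 0.465 -2.819 -2.026
v 0.08 -3.162 -0.166
v -0.989 2.184 0.691
v -0.179 2.362 0.919
v -1.491 3.316 1.589
v -0.255 2.613 0.56
v -0.528 2.749 0.236
v -0.924 2.734 0.033
v -1.338 2.572 0.007
v -1.658 2.305 0.164
v -1.799 2.006 0.462
v -1.723 1.755 0.822
v -1.45 1.618 1.146
v -1.054 1.633 1.348
v -0.64 1.796 1.375
v -0.32 2.063 1.218
v -3.941 0.404 2.216
v -3.981 1.096 2.922
v -4.102 1.385 1.245
v -4.142 2.078 1.951
v -3.058 0.502 2.169
v -3.098 1.195 2.875
v -3.219 1.484 1.198
v -3.259 2.176 1.904
v 0.706 1.286 -3.161
v 1.341 0.921 -3.263
v 1.15 0.289 -2.202
v 0.514 0.654 -2.099
v 1.434 1.166 -3.101
v 1.242 0.534 -2.04
v 1.4 1.431 -2.949
v 1.208 0.799 -1.888
v 1.246 1.672 -2.833
v 1.054 1.039 -1.772
v 0.999 1.845 -2.775
v 0.807 1.213 -1.713
v 0.701 1.922 -2.782
v 0.509 1.29 -1.721
v 0.404 1.889 -2.856
v 0.212 1.257 -1.795
v 0.159 1.752 -2.982
v -0.032 1.12 -1.921
v 0.009 1.534 -3.139
v -0.183 0.902 -2.078
v -0.021 1.273 -3.299
v -0.213 0.641 -2.238
v 0.075 1.015 -3.436
v -0.117 0.383 -2.375
v 0.28 0.803 -3.525
v 0.088 0.171 -2.464
v 0.558 0.675 -3.551
v 0.367 0.043 -2.49
v 0.862 0.653 -3.51
v 0.671 0.02 -2.449
v 1.139 0.74 -3.408
v 0.948 0.108 -2.347
f 2 1 5
f 2 5 3
f 3 5 6
f 3 6 4
f 5 1 7
f 5 7 6
f 6 7 8
f 6 8 4
f 7 1 9
f 7 9 8
f 8 9 10
f 8 10 4
f 9 1 11
f 9 11 10
f 10 11 12
f 10 12 4
f 11 1 13
f 11 13 12
f 12 13 14
f 12 14 4
f 13 1 15
f 13 15 14
f 14 15 16
f 14 16 4
f 15 1 17
f 15 17 16
f 16 17 18
f 16 18 4
f 17 1 19
f 17 19 18
f 18 19 20
f 18 20 4
f 19 1 2
f 19 2 20
f 20 2 3
f 20 3 4
f 22 21 24
f 22 24 23
f 24 21 25
f 24 25 23
f 25 21 26
f 25 26 23
f 26 21 27
f 26 27 23
f 27 21 28
f 27 28 23
f 28 21 29
f 28 29 23
f 29 21 30
f 29 30 23
f 30 21 31
f 30 31 23
f 31 21 32
f 31 32 23
f 32 21 33
f 32 33 23
f 33 21 34
f 33 34 23
f 34 21 22
f 34 22 23
f 36 38 35
f 39 36 35
f 35 38 37
f 37 39 35
f 36 42 38
f 40 36 39
f 40 42 36
f 38 42 37
f 41 39 37
f 37 42 41
f 41 40 39
f 42 40 41
f 44 43 47
f 44 47 45
f 45 47 48
f 45 48 46
f 47 43 49
f 47 49 48
f 48 49 50
f 48 50 46
f 49 43 51
f 49 51 50
f 50 51 52
f 50 52 46
f 51 43 53
f 51 53 52
f 52 53 54
f 52 54 46
f 53 43 55
f 53 55 54
f 54 55 56
f 54 56 46
f 55 43 57
f 55 57 56
f 56 57 58
f 56 58 46
f 57 43 59
f 57 59 58
f 58 59 60
f 58 60 46
f 59 43 61
f 59 61 60
f 60 61 62
f 60 62 46
f 61 43 63
f 61 63 62
f 62 63 64
f 62 64 46
f 63 43 65
f 63 65 64
f 64 65 66
f 64 66 46
f 65 43 67
f 65 67 66
f 66 67 68
f 66 68 46
f 67 43 69
f 67 69 68
f 68 69 70
f 68 70 46
f 69 43 71
f 69 71 70
f 70 71 72
f 70 72 46
f 71 43 73
f 71 73 72
f 72 73 74
f 72 74 46
f 73 43 44
f 73 44 74
f 74 44 45
f 74 45 46



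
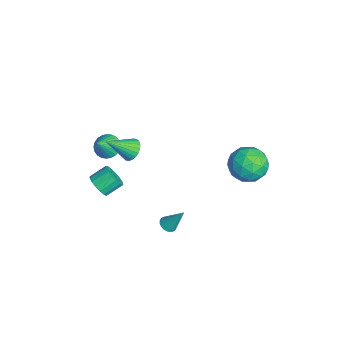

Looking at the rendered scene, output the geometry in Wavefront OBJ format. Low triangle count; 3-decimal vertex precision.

v 1.645 -0.928 -1.909
v 2.029 -0.685 -2.16
v 2.015 -0.132 -0.571
v 1.862 -0.551 -2.193
v 1.658 -0.483 -2.177
v 1.451 -0.492 -2.115
v 1.278 -0.576 -2.017
v 1.168 -0.721 -1.9
v 1.141 -0.902 -1.784
v 1.2 -1.088 -1.691
v 1.337 -1.245 -1.635
v 1.527 -1.348 -1.626
v 1.737 -1.379 -1.666
v 1.932 -1.331 -1.748
v 2.076 -1.214 -1.858
v 2.146 -1.047 -1.977
v 2.13 -0.86 -2.084
v -3.556 -3.476 0.178
v -3.099 -3.853 -0.345
v -2.804 -4.124 1.302
v -2.94 -3.593 -0.302
v -2.874 -3.315 -0.186
v -2.912 -3.062 -0.015
v -3.048 -2.871 0.186
v -3.262 -2.773 0.385
v -3.521 -2.782 0.553
v -3.784 -2.897 0.664
v -4.014 -3.1 0.7
v -4.173 -3.36 0.657
v -4.239 -3.638 0.541
v -4.2 -3.891 0.37
v -4.064 -4.082 0.169
v -3.851 -4.18 -0.03
v -3.592 -4.171 -0.198
v -3.328 -4.056 -0.308
v -1.831 -2.363 1.429
v -1.224 -2.062 1.701
v -1.649 -3.757 2.571
v -1.423 -1.949 1.87
v -1.684 -1.899 1.973
v -1.967 -1.92 1.993
v -2.23 -2.008 1.927
v -2.432 -2.15 1.785
v -2.542 -2.325 1.589
v -2.544 -2.506 1.369
v -2.438 -2.665 1.158
v -2.239 -2.778 0.988
v -1.978 -2.828 0.886
v -1.694 -2.807 0.866
v -1.432 -2.719 0.932
v -1.23 -2.577 1.074
v -1.119 -2.402 1.27
v -1.117 -2.221 1.49
v 1.582 3.93 3.794
v 2.405 4.189 3.024
v 1.295 2.291 2.936
v 2.118 2.55 2.166
v 2.403 2.333 3.265
v 2.581 3.345 3.796
v 1.119 3.135 2.164
v 1.297 4.147 2.695
v 2.119 3.697 2.016
v 2.912 3.202 2.697
v 0.788 3.278 3.263
v 1.581 2.783 3.944
v 2.019 4.203 3.484
v 1.681 2.277 2.476
v 1.849 2.149 3.122
v 2.332 2.301 2.669
v 2.122 3.707 3.938
v 2.606 3.859 3.485
v 2.604 2.769 3.627
v 1.094 2.621 2.475
v 1.578 2.773 2.022
v 1.368 4.179 3.291
v 1.851 4.331 2.838
v 1.096 3.711 2.333
v 2.335 4.066 2.439
v 2.165 3.104 1.935
v 1.579 3.447 1.934
v 1.683 4.042 2.246
v 2.801 3.775 2.839
v 2.632 2.812 2.335
v 2.799 2.684 2.981
v 2.904 3.279 3.293
v 2.633 3.486 2.247
v 1.068 3.668 3.625
v 0.899 2.705 3.121
v 0.796 3.201 2.667
v 0.901 3.796 2.979
v 1.535 3.376 4.025
v 1.365 2.414 3.521
v 2.017 2.438 3.714
v 2.121 3.033 4.026
v 1.067 2.994 3.713
v -2.178 -4.162 -1.946
v -1.652 -4.37 -1.424
v -1.875 -3.446 -0.832
v -2.402 -3.238 -1.354
v -1.461 -4.168 -1.667
v -1.684 -3.244 -1.074
v -1.435 -3.965 -1.973
v -1.658 -3.041 -1.38
v -1.578 -3.807 -2.273
v -1.801 -2.883 -1.681
v -1.86 -3.73 -2.499
v -2.083 -2.807 -1.906
v -2.214 -3.753 -2.598
v -2.437 -2.829 -2.005
v -2.56 -3.868 -2.547
v -2.783 -2.945 -1.954
v -2.819 -4.052 -2.359
v -3.042 -3.128 -1.766
v -2.931 -4.26 -2.077
v -3.154 -3.336 -1.484
v -2.871 -4.446 -1.764
v -3.094 -3.522 -1.171
v -2.652 -4.567 -1.494
v -2.875 -3.643 -0.901
v -2.324 -4.595 -1.327
v -2.547 -3.671 -0.734
v -1.963 -4.524 -1.302
v -2.187 -3.6 -0.709
f 2 1 4
f 2 4 3
f 4 1 5
f 4 5 3
f 5 1 6
f 5 6 3
f 6 1 7
f 6 7 3
f 7 1 8
f 7 8 3
f 8 1 9
f 8 9 3
f 9 1 10
f 9 10 3
f 10 1 11
f 10 11 3
f 11 1 12
f 11 12 3
f 12 1 13
f 12 13 3
f 13 1 14
f 13 14 3
f 14 1 15
f 14 15 3
f 15 1 16
f 15 16 3
f 16 1 17
f 16 17 3
f 17 1 2
f 17 2 3
f 19 18 21
f 19 21 20
f 21 18 22
f 21 22 20
f 22 18 23
f 22 23 20
f 23 18 24
f 23 24 20
f 24 18 25
f 24 25 20
f 25 18 26
f 25 26 20
f 26 18 27
f 26 27 20
f 27 18 28
f 27 28 20
f 28 18 29
f 28 29 20
f 29 18 30
f 29 30 20
f 30 18 31
f 30 31 20
f 31 18 32
f 31 32 20
f 32 18 33
f 32 33 20
f 33 18 34
f 33 34 20
f 34 18 35
f 34 35 20
f 35 18 19
f 35 19 20
f 37 36 39
f 37 39 38
f 39 36 40
f 39 40 38
f 40 36 41
f 40 41 38
f 41 36 42
f 41 42 38
f 42 36 43
f 42 43 38
f 43 36 44
f 43 44 38
f 44 36 45
f 44 45 38
f 45 36 46
f 45 46 38
f 46 36 47
f 46 47 38
f 47 36 48
f 47 48 38
f 48 36 49
f 48 49 38
f 49 36 50
f 49 50 38
f 50 36 51
f 50 51 38
f 51 36 52
f 51 52 38
f 52 36 53
f 52 53 38
f 53 36 37
f 53 37 38
f 54 91 70
f 91 65 94
f 70 94 59
f 91 94 70
f 54 70 66
f 70 59 71
f 66 71 55
f 70 71 66
f 54 66 75
f 66 55 76
f 75 76 61
f 66 76 75
f 54 75 87
f 75 61 90
f 87 90 64
f 75 90 87
f 54 87 91
f 87 64 95
f 91 95 65
f 87 95 91
f 55 71 82
f 71 59 85
f 82 85 63
f 71 85 82
f 59 94 72
f 94 65 93
f 72 93 58
f 94 93 72
f 65 95 92
f 95 64 88
f 92 88 56
f 95 88 92
f 64 90 89
f 90 61 77
f 89 77 60
f 90 77 89
f 61 76 81
f 76 55 78
f 81 78 62
f 76 78 81
f 57 83 69
f 83 63 84
f 69 84 58
f 83 84 69
f 57 69 67
f 69 58 68
f 67 68 56
f 69 68 67
f 57 67 74
f 67 56 73
f 74 73 60
f 67 73 74
f 57 74 79
f 74 60 80
f 79 80 62
f 74 80 79
f 57 79 83
f 79 62 86
f 83 86 63
f 79 86 83
f 58 84 72
f 84 63 85
f 72 85 59
f 84 85 72
f 56 68 92
f 68 58 93
f 92 93 65
f 68 93 92
f 60 73 89
f 73 56 88
f 89 88 64
f 73 88 89
f 62 80 81
f 80 60 77
f 81 77 61
f 80 77 81
f 63 86 82
f 86 62 78
f 82 78 55
f 86 78 82
f 97 96 100
f 97 100 98
f 98 100 101
f 98 101 99
f 100 96 102
f 100 102 101
f 101 102 103
f 101 103 99
f 102 96 104
f 102 104 103
f 103 104 105
f 103 105 99
f 104 96 106
f 104 106 105
f 105 106 107
f 105 107 99
f 106 96 108
f 106 108 107
f 107 108 109
f 107 109 99
f 108 96 110
f 108 110 109
f 109 110 111
f 109 111 99
f 110 96 112
f 110 112 111
f 111 112 113
f 111 113 99
f 112 96 114
f 112 114 113
f 113 114 115
f 113 115 99
f 114 96 116
f 114 116 115
f 115 116 117
f 115 117 99
f 116 96 118
f 116 118 117
f 117 118 119
f 117 119 99
f 118 96 120
f 118 120 119
f 119 120 121
f 119 121 99
f 120 96 122
f 120 122 121
f 121 122 123
f 121 123 99
f 122 96 97
f 122 97 123
f 123 97 98
f 123 98 99



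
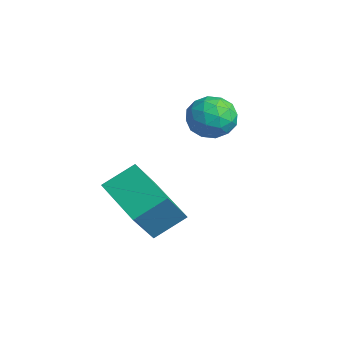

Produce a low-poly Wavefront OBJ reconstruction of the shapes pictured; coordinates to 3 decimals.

v 2.273 -3.614 -0.434
v 2.964 -4.567 1.045
v 2.28 -2.436 0.322
v 2.972 -3.388 1.8
v 4.208 -3.212 -1.08
v 4.9 -4.164 0.398
v 4.216 -2.033 -0.325
v 4.907 -2.986 1.154
v 1.369 0.577 1.679
v 1.896 0.059 2.303
v 0.064 0.161 2.437
v 0.591 -0.357 3.061
v 0.645 0.609 3.067
v 1.452 0.866 2.599
v 0.508 -0.646 2.141
v 1.315 -0.389 1.673
v 1.365 -0.697 2.589
v 1.449 0.079 3.161
v 0.511 0.141 1.579
v 0.595 0.917 2.151
v 1.747 0.355 1.925
v 0.213 -0.135 2.815
v 0.245 0.433 2.819
v 0.555 0.129 3.186
v 1.486 0.829 2.098
v 1.796 0.525 2.465
v 1.06 0.848 2.914
v 0.164 -0.305 2.275
v 0.474 -0.609 2.642
v 1.405 0.091 1.554
v 1.715 -0.213 1.921
v 0.9 -0.628 1.826
v 1.745 -0.394 2.459
v 0.978 -0.639 2.905
v 0.929 -0.809 2.364
v 1.403 -0.657 2.089
v 1.794 0.062 2.795
v 1.027 -0.183 3.241
v 1.059 0.385 3.244
v 1.533 0.536 2.969
v 1.482 -0.382 2.963
v 0.933 0.403 1.499
v 0.166 0.158 1.945
v 0.427 -0.316 1.771
v 0.901 -0.165 1.496
v 0.982 0.859 1.835
v 0.215 0.614 2.281
v 0.557 0.877 2.651
v 1.031 1.029 2.376
v 0.478 0.602 1.777
f 2 4 1
f 5 2 1
f 1 4 3
f 3 5 1
f 2 8 4
f 6 2 5
f 6 8 2
f 4 8 3
f 7 5 3
f 3 8 7
f 7 6 5
f 8 6 7
f 9 46 25
f 46 20 49
f 25 49 14
f 46 49 25
f 9 25 21
f 25 14 26
f 21 26 10
f 25 26 21
f 9 21 30
f 21 10 31
f 30 31 16
f 21 31 30
f 9 30 42
f 30 16 45
f 42 45 19
f 30 45 42
f 9 42 46
f 42 19 50
f 46 50 20
f 42 50 46
f 10 26 37
f 26 14 40
f 37 40 18
f 26 40 37
f 14 49 27
f 49 20 48
f 27 48 13
f 49 48 27
f 20 50 47
f 50 19 43
f 47 43 11
f 50 43 47
f 19 45 44
f 45 16 32
f 44 32 15
f 45 32 44
f 16 31 36
f 31 10 33
f 36 33 17
f 31 33 36
f 12 38 24
f 38 18 39
f 24 39 13
f 38 39 24
f 12 24 22
f 24 13 23
f 22 23 11
f 24 23 22
f 12 22 29
f 22 11 28
f 29 28 15
f 22 28 29
f 12 29 34
f 29 15 35
f 34 35 17
f 29 35 34
f 12 34 38
f 34 17 41
f 38 41 18
f 34 41 38
f 13 39 27
f 39 18 40
f 27 40 14
f 39 40 27
f 11 23 47
f 23 13 48
f 47 48 20
f 23 48 47
f 15 28 44
f 28 11 43
f 44 43 19
f 28 43 44
f 17 35 36
f 35 15 32
f 36 32 16
f 35 32 36
f 18 41 37
f 41 17 33
f 37 33 10
f 41 33 37



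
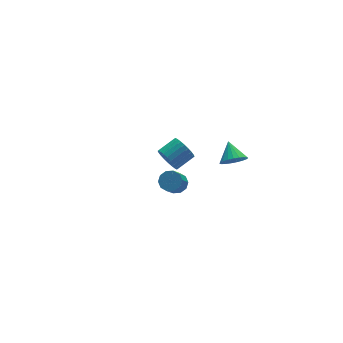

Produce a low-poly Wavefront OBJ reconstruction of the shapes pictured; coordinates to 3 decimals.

v 2.233 3.676 -3.115
v 2.473 4.067 -3.807
v 3.646 4.216 -3.317
v 3.407 3.824 -2.625
v 2.367 4.315 -3.627
v 3.54 4.463 -3.137
v 2.24 4.466 -3.37
v 3.413 4.614 -2.88
v 2.113 4.496 -3.074
v 3.286 4.644 -2.584
v 2.003 4.401 -2.784
v 3.177 4.55 -2.294
v 1.929 4.196 -2.544
v 3.103 4.345 -2.054
v 1.902 3.912 -2.392
v 3.075 4.06 -1.902
v 1.924 3.592 -2.349
v 3.097 3.74 -1.859
v 1.994 3.284 -2.423
v 3.167 3.433 -1.933
v 2.1 3.037 -2.603
v 3.273 3.185 -2.113
v 2.227 2.886 -2.86
v 3.4 3.034 -2.37
v 2.354 2.856 -3.156
v 3.527 3.004 -2.666
v 2.463 2.95 -3.446
v 3.637 3.099 -2.956
v 2.537 3.155 -3.686
v 3.711 3.304 -3.196
v 2.565 3.44 -3.838
v 3.738 3.588 -3.348
v 2.543 3.76 -3.881
v 3.716 3.908 -3.391
v 3.121 -1.991 1.177
v 3.875 -2.03 0.982
v 3.359 -0.989 1.903
v 3.755 -1.835 0.752
v 3.526 -1.667 0.595
v 3.227 -1.555 0.54
v 2.909 -1.518 0.594
v 2.628 -1.564 0.749
v 2.432 -1.683 0.978
v 2.355 -1.855 1.242
v 2.411 -2.051 1.495
v 2.589 -2.237 1.692
v 2.859 -2.38 1.801
v 3.174 -2.456 1.802
v 3.48 -2.451 1.694
v 3.724 -2.367 1.498
v 3.864 -2.218 1.246
v -1.067 -3.289 2.338
v -0.709 -2.977 2.753
v -1.335 -3.46 3.656
v -1.693 -3.771 3.242
v -1.013 -2.751 2.663
v -1.639 -3.234 3.566
v -1.338 -2.731 2.449
v -1.964 -3.213 3.352
v -1.559 -2.923 2.193
v -2.185 -3.406 3.096
v -1.592 -3.255 1.992
v -2.218 -3.738 2.895
v -1.425 -3.6 1.924
v -2.051 -4.083 2.827
v -1.121 -3.826 2.014
v -1.747 -4.309 2.917
v -0.796 -3.847 2.228
v -1.422 -4.329 3.131
v -0.575 -3.654 2.484
v -1.201 -4.137 3.387
v -0.542 -3.322 2.685
v -1.168 -3.805 3.588
f 2 1 5
f 2 5 3
f 3 5 6
f 3 6 4
f 5 1 7
f 5 7 6
f 6 7 8
f 6 8 4
f 7 1 9
f 7 9 8
f 8 9 10
f 8 10 4
f 9 1 11
f 9 11 10
f 10 11 12
f 10 12 4
f 11 1 13
f 11 13 12
f 12 13 14
f 12 14 4
f 13 1 15
f 13 15 14
f 14 15 16
f 14 16 4
f 15 1 17
f 15 17 16
f 16 17 18
f 16 18 4
f 17 1 19
f 17 19 18
f 18 19 20
f 18 20 4
f 19 1 21
f 19 21 20
f 20 21 22
f 20 22 4
f 21 1 23
f 21 23 22
f 22 23 24
f 22 24 4
f 23 1 25
f 23 25 24
f 24 25 26
f 24 26 4
f 25 1 27
f 25 27 26
f 26 27 28
f 26 28 4
f 27 1 29
f 27 29 28
f 28 29 30
f 28 30 4
f 29 1 31
f 29 31 30
f 30 31 32
f 30 32 4
f 31 1 33
f 31 33 32
f 32 33 34
f 32 34 4
f 33 1 2
f 33 2 34
f 34 2 3
f 34 3 4
f 36 35 38
f 36 38 37
f 38 35 39
f 38 39 37
f 39 35 40
f 39 40 37
f 40 35 41
f 40 41 37
f 41 35 42
f 41 42 37
f 42 35 43
f 42 43 37
f 43 35 44
f 43 44 37
f 44 35 45
f 44 45 37
f 45 35 46
f 45 46 37
f 46 35 47
f 46 47 37
f 47 35 48
f 47 48 37
f 48 35 49
f 48 49 37
f 49 35 50
f 49 50 37
f 50 35 51
f 50 51 37
f 51 35 36
f 51 36 37
f 53 52 56
f 53 56 54
f 54 56 57
f 54 57 55
f 56 52 58
f 56 58 57
f 57 58 59
f 57 59 55
f 58 52 60
f 58 60 59
f 59 60 61
f 59 61 55
f 60 52 62
f 60 62 61
f 61 62 63
f 61 63 55
f 62 52 64
f 62 64 63
f 63 64 65
f 63 65 55
f 64 52 66
f 64 66 65
f 65 66 67
f 65 67 55
f 66 52 68
f 66 68 67
f 67 68 69
f 67 69 55
f 68 52 70
f 68 70 69
f 69 70 71
f 69 71 55
f 70 52 72
f 70 72 71
f 71 72 73
f 71 73 55
f 72 52 53
f 72 53 73
f 73 53 54
f 73 54 55



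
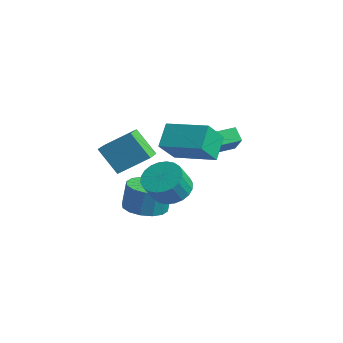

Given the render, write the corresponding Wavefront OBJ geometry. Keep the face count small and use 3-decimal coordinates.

v 1.197 -1.38 -0.517
v 0.235 -1.787 0.761
v 0.445 -0.551 -0.819
v -0.517 -0.958 0.458
v 2.077 -0.202 0.522
v 1.115 -0.609 1.799
v 1.325 0.627 0.219
v 0.363 0.22 1.497
v 1.3 2.581 -0.694
v 0.704 2.657 -0.121
v 1.793 4.712 -0.463
v 1.198 4.788 0.11
v 2.242 2.252 0.33
v 1.647 2.328 0.903
v 2.736 4.383 0.561
v 2.14 4.459 1.134
v 1.555 1.329 -2.173
v 2.096 0.665 -2.728
v 2.326 -0.073 -1.621
v 1.785 0.591 -1.067
v 2.379 0.922 -2.616
v 2.609 0.184 -1.509
v 2.537 1.24 -2.437
v 2.766 0.502 -1.33
v 2.545 1.572 -2.217
v 2.775 0.834 -1.11
v 2.402 1.867 -1.991
v 2.632 1.129 -0.884
v 2.131 2.08 -1.792
v 2.361 1.342 -0.686
v 1.772 2.178 -1.652
v 2.002 1.44 -0.545
v 1.38 2.148 -1.591
v 1.61 1.41 -0.484
v 1.014 1.993 -1.619
v 1.244 1.255 -0.512
v 0.731 1.736 -1.731
v 0.961 0.998 -0.624
v 0.574 1.418 -1.91
v 0.803 0.68 -0.803
v 0.565 1.086 -2.13
v 0.795 0.348 -1.023
v 0.708 0.791 -2.356
v 0.938 0.053 -1.249
v 0.979 0.578 -2.554
v 1.209 -0.16 -1.448
v 1.338 0.48 -2.695
v 1.568 -0.258 -1.588
v 1.73 0.51 -2.756
v 1.96 -0.228 -1.649
v -0.574 1.266 -4.396
v 0.485 0.968 -4.384
v 0.533 1.197 -2.932
v -0.526 1.494 -2.944
v 0.491 1.531 -4.472
v 0.539 1.759 -3.021
v 0.212 2.022 -4.54
v 0.259 2.25 -3.089
v -0.278 2.311 -4.57
v -0.23 2.539 -3.118
v -0.847 2.32 -4.553
v -0.8 2.548 -3.101
v -1.343 2.046 -4.493
v -1.295 2.274 -3.042
v -1.633 1.563 -4.408
v -1.585 1.792 -2.956
v -1.639 1.001 -4.319
v -1.591 1.229 -2.868
v -1.359 0.51 -4.251
v -1.312 0.738 -2.8
v -0.87 0.221 -4.222
v -0.822 0.449 -2.77
v -0.3 0.212 -4.239
v -0.253 0.44 -2.787
v 0.195 0.486 -4.298
v 0.243 0.714 -2.847
v 2.114 1.47 1.506
v 2.446 0.394 2.67
v 3.972 2.428 1.861
v 4.304 1.351 3.025
v 2.716 0.649 0.575
v 3.048 -0.428 1.739
v 4.574 1.606 0.93
v 4.906 0.53 2.094
f 2 4 1
f 5 2 1
f 1 4 3
f 3 5 1
f 2 8 4
f 6 2 5
f 6 8 2
f 4 8 3
f 7 5 3
f 3 8 7
f 7 6 5
f 8 6 7
f 10 12 9
f 13 10 9
f 9 12 11
f 11 13 9
f 10 16 12
f 14 10 13
f 14 16 10
f 12 16 11
f 15 13 11
f 11 16 15
f 15 14 13
f 16 14 15
f 18 17 21
f 18 21 19
f 19 21 22
f 19 22 20
f 21 17 23
f 21 23 22
f 22 23 24
f 22 24 20
f 23 17 25
f 23 25 24
f 24 25 26
f 24 26 20
f 25 17 27
f 25 27 26
f 26 27 28
f 26 28 20
f 27 17 29
f 27 29 28
f 28 29 30
f 28 30 20
f 29 17 31
f 29 31 30
f 30 31 32
f 30 32 20
f 31 17 33
f 31 33 32
f 32 33 34
f 32 34 20
f 33 17 35
f 33 35 34
f 34 35 36
f 34 36 20
f 35 17 37
f 35 37 36
f 36 37 38
f 36 38 20
f 37 17 39
f 37 39 38
f 38 39 40
f 38 40 20
f 39 17 41
f 39 41 40
f 40 41 42
f 40 42 20
f 41 17 43
f 41 43 42
f 42 43 44
f 42 44 20
f 43 17 45
f 43 45 44
f 44 45 46
f 44 46 20
f 45 17 47
f 45 47 46
f 46 47 48
f 46 48 20
f 47 17 49
f 47 49 48
f 48 49 50
f 48 50 20
f 49 17 18
f 49 18 50
f 50 18 19
f 50 19 20
f 52 51 55
f 52 55 53
f 53 55 56
f 53 56 54
f 55 51 57
f 55 57 56
f 56 57 58
f 56 58 54
f 57 51 59
f 57 59 58
f 58 59 60
f 58 60 54
f 59 51 61
f 59 61 60
f 60 61 62
f 60 62 54
f 61 51 63
f 61 63 62
f 62 63 64
f 62 64 54
f 63 51 65
f 63 65 64
f 64 65 66
f 64 66 54
f 65 51 67
f 65 67 66
f 66 67 68
f 66 68 54
f 67 51 69
f 67 69 68
f 68 69 70
f 68 70 54
f 69 51 71
f 69 71 70
f 70 71 72
f 70 72 54
f 71 51 73
f 71 73 72
f 72 73 74
f 72 74 54
f 73 51 75
f 73 75 74
f 74 75 76
f 74 76 54
f 75 51 52
f 75 52 76
f 76 52 53
f 76 53 54
f 78 80 77
f 81 78 77
f 77 80 79
f 79 81 77
f 78 84 80
f 82 78 81
f 82 84 78
f 80 84 79
f 83 81 79
f 79 84 83
f 83 82 81
f 84 82 83



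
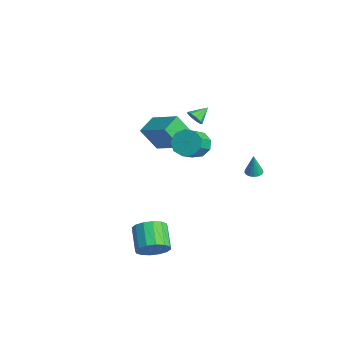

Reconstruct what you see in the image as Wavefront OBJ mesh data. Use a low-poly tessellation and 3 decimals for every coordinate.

v 0.297 -0.699 2.316
v -0.04 -1.577 3.78
v -0.428 0.322 2.761
v -0.766 -0.556 4.225
v 2.026 0.136 3.215
v 1.688 -0.742 4.679
v 1.3 1.157 3.66
v 0.963 0.279 5.124
v 2.455 0.813 3.582
v 3.168 0.939 2.998
v 3.977 0.053 3.794
v 3.265 -0.073 4.378
v 3.187 1.374 3.461
v 3.997 0.488 4.258
v 2.864 1.546 3.982
v 3.673 0.661 4.778
v 2.35 1.375 4.314
v 3.159 0.49 5.111
v 1.885 0.941 4.305
v 2.694 0.056 5.101
v 1.687 0.447 3.956
v 2.496 -0.438 4.753
v 1.848 0.124 3.433
v 2.658 -0.761 4.23
v 2.294 0.123 2.979
v 3.103 -0.762 3.776
v 2.815 0.445 2.807
v 3.625 -0.441 3.604
v -3.641 3.15 1.75
v -3.189 3.457 1.437
v -3.879 4.09 2.33
v -3.563 3.492 1.227
v -3.974 3.366 1.262
v -4.229 3.14 1.525
v -4.209 2.918 1.894
v -3.923 2.804 2.195
v -3.505 2.853 2.289
v -3.151 3.04 2.131
v -3.026 3.279 1.794
v 3.694 3.82 1.373
v 4.124 4.128 1.346
v 3.866 3.7 2.787
v 3.935 4.292 1.383
v 3.69 4.348 1.418
v 3.446 4.283 1.442
v 3.258 4.112 1.451
v 3.171 3.875 1.441
v 3.203 3.624 1.416
v 3.348 3.419 1.381
v 3.571 3.305 1.344
v 3.823 3.31 1.314
v 4.045 3.431 1.297
v 4.187 3.641 1.297
v 4.215 3.893 1.315
v 3.763 -2.234 -3.636
v 4.336 -2.265 -2.792
v 2.949 -1.957 -1.84
v 2.377 -1.926 -2.684
v 4.344 -1.76 -2.944
v 2.957 -1.451 -1.992
v 4.196 -1.381 -3.282
v 2.81 -1.073 -2.33
v 3.933 -1.232 -3.714
v 2.546 -0.923 -2.762
v 3.624 -1.351 -4.126
v 2.237 -1.042 -3.174
v 3.352 -1.706 -4.406
v 1.966 -1.397 -3.454
v 3.191 -2.203 -4.48
v 1.804 -1.895 -3.528
v 3.183 -2.709 -4.328
v 1.796 -2.4 -3.376
v 3.33 -3.087 -3.99
v 1.944 -2.779 -3.038
v 3.594 -3.237 -3.558
v 2.207 -2.928 -2.606
v 3.903 -3.118 -3.146
v 2.516 -2.809 -2.194
v 4.174 -2.763 -2.866
v 2.788 -2.454 -1.914
f 2 4 1
f 5 2 1
f 1 4 3
f 3 5 1
f 2 8 4
f 6 2 5
f 6 8 2
f 4 8 3
f 7 5 3
f 3 8 7
f 7 6 5
f 8 6 7
f 10 9 13
f 10 13 11
f 11 13 14
f 11 14 12
f 13 9 15
f 13 15 14
f 14 15 16
f 14 16 12
f 15 9 17
f 15 17 16
f 16 17 18
f 16 18 12
f 17 9 19
f 17 19 18
f 18 19 20
f 18 20 12
f 19 9 21
f 19 21 20
f 20 21 22
f 20 22 12
f 21 9 23
f 21 23 22
f 22 23 24
f 22 24 12
f 23 9 25
f 23 25 24
f 24 25 26
f 24 26 12
f 25 9 27
f 25 27 26
f 26 27 28
f 26 28 12
f 27 9 10
f 27 10 28
f 28 10 11
f 28 11 12
f 30 29 32
f 30 32 31
f 32 29 33
f 32 33 31
f 33 29 34
f 33 34 31
f 34 29 35
f 34 35 31
f 35 29 36
f 35 36 31
f 36 29 37
f 36 37 31
f 37 29 38
f 37 38 31
f 38 29 39
f 38 39 31
f 39 29 30
f 39 30 31
f 41 40 43
f 41 43 42
f 43 40 44
f 43 44 42
f 44 40 45
f 44 45 42
f 45 40 46
f 45 46 42
f 46 40 47
f 46 47 42
f 47 40 48
f 47 48 42
f 48 40 49
f 48 49 42
f 49 40 50
f 49 50 42
f 50 40 51
f 50 51 42
f 51 40 52
f 51 52 42
f 52 40 53
f 52 53 42
f 53 40 54
f 53 54 42
f 54 40 41
f 54 41 42
f 56 55 59
f 56 59 57
f 57 59 60
f 57 60 58
f 59 55 61
f 59 61 60
f 60 61 62
f 60 62 58
f 61 55 63
f 61 63 62
f 62 63 64
f 62 64 58
f 63 55 65
f 63 65 64
f 64 65 66
f 64 66 58
f 65 55 67
f 65 67 66
f 66 67 68
f 66 68 58
f 67 55 69
f 67 69 68
f 68 69 70
f 68 70 58
f 69 55 71
f 69 71 70
f 70 71 72
f 70 72 58
f 71 55 73
f 71 73 72
f 72 73 74
f 72 74 58
f 73 55 75
f 73 75 74
f 74 75 76
f 74 76 58
f 75 55 77
f 75 77 76
f 76 77 78
f 76 78 58
f 77 55 79
f 77 79 78
f 78 79 80
f 78 80 58
f 79 55 56
f 79 56 80
f 80 56 57
f 80 57 58



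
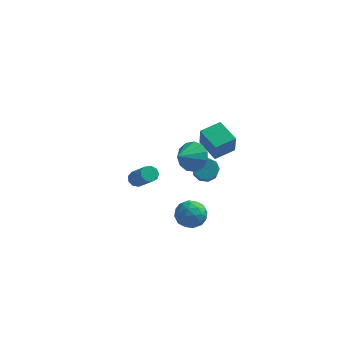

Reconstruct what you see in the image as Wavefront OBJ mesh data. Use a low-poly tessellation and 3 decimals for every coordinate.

v 2.569 1.255 -1.108
v 3.257 1.43 -1.106
v 3.54 0.299 -0.01
v 2.851 0.125 -0.012
v 3.018 1.692 -0.774
v 3.301 0.561 0.322
v 2.569 1.75 -0.598
v 2.852 0.619 0.498
v 2.12 1.576 -0.661
v 2.403 0.446 0.435
v 1.88 1.253 -0.933
v 2.163 0.122 0.163
v 1.963 0.93 -1.287
v 2.246 -0.2 -0.191
v 2.329 0.76 -1.557
v 2.612 -0.371 -0.461
v 2.807 0.822 -1.617
v 3.09 -0.309 -0.521
v 3.174 1.086 -1.439
v 3.456 -0.045 -0.343
v 2.845 -3.305 3.527
v 3.628 -3.354 4.063
v 2.295 -4.355 4.233
v 3.296 -3.014 4.311
v 2.822 -2.767 4.309
v 2.355 -2.69 4.059
v 2.043 -2.808 3.641
v 1.986 -3.084 3.186
v 2.202 -3.431 2.839
v 2.622 -3.737 2.711
v 3.113 -3.906 2.842
v 3.519 -3.884 3.19
v 3.71 -3.679 3.646
v 2.349 -2.309 -0.944
v 2.835 -2.256 -1.742
v 2.585 -3.804 -0.898
v 3.071 -3.751 -1.696
v 3.419 -3.38 -0.911
v 3.273 -2.456 -0.939
v 2.147 -3.604 -1.701
v 2.001 -2.68 -1.729
v 2.71 -3.057 -2.21
v 3.496 -2.918 -1.721
v 1.924 -3.142 -0.919
v 2.71 -3.003 -0.43
v 2.571 -2.151 -1.347
v 2.849 -3.909 -1.293
v 3.053 -3.69 -0.832
v 3.339 -3.659 -1.301
v 2.829 -2.268 -0.875
v 3.115 -2.238 -1.344
v 3.458 -2.898 -0.856
v 2.305 -3.822 -1.296
v 2.591 -3.792 -1.765
v 2.081 -2.401 -1.339
v 2.367 -2.37 -1.808
v 1.962 -3.162 -1.784
v 2.784 -2.591 -2.091
v 2.922 -3.47 -2.064
v 2.379 -3.384 -2.067
v 2.293 -2.841 -2.083
v 3.246 -2.51 -1.804
v 3.384 -3.388 -1.777
v 3.589 -3.17 -1.316
v 3.503 -2.627 -1.332
v 3.172 -2.98 -2.079
v 2.036 -2.672 -0.863
v 2.174 -3.55 -0.836
v 1.917 -3.433 -1.308
v 1.831 -2.89 -1.324
v 2.498 -2.59 -0.576
v 2.636 -3.469 -0.549
v 3.127 -3.219 -0.557
v 3.041 -2.676 -0.573
v 2.248 -3.08 -0.561
v 2.816 -1.485 3.301
v 2.951 -1.99 4.6
v 3.699 -0.633 3.541
v 3.834 -1.138 4.84
v 3.826 -2.402 2.84
v 3.961 -2.907 4.139
v 4.709 -1.55 3.08
v 4.844 -2.055 4.379
v -1.708 2.861 -3.725
v -1.437 3.323 -3.6
v -0.441 2.381 -2.271
v -0.712 1.919 -2.395
v -1.747 3.295 -3.388
v -0.75 2.352 -2.059
v -2.038 3.064 -3.334
v -1.042 2.121 -2.005
v -2.175 2.738 -3.462
v -1.179 1.795 -2.133
v -2.094 2.469 -3.713
v -1.098 1.527 -2.384
v -1.832 2.385 -3.97
v -0.836 1.442 -2.64
v -1.512 2.523 -4.111
v -0.516 1.58 -2.782
v -1.284 2.819 -4.072
v -0.288 1.877 -2.743
v -1.254 3.136 -3.87
v -0.258 2.193 -2.541
f 2 1 5
f 2 5 3
f 3 5 6
f 3 6 4
f 5 1 7
f 5 7 6
f 6 7 8
f 6 8 4
f 7 1 9
f 7 9 8
f 8 9 10
f 8 10 4
f 9 1 11
f 9 11 10
f 10 11 12
f 10 12 4
f 11 1 13
f 11 13 12
f 12 13 14
f 12 14 4
f 13 1 15
f 13 15 14
f 14 15 16
f 14 16 4
f 15 1 17
f 15 17 16
f 16 17 18
f 16 18 4
f 17 1 19
f 17 19 18
f 18 19 20
f 18 20 4
f 19 1 2
f 19 2 20
f 20 2 3
f 20 3 4
f 22 21 24
f 22 24 23
f 24 21 25
f 24 25 23
f 25 21 26
f 25 26 23
f 26 21 27
f 26 27 23
f 27 21 28
f 27 28 23
f 28 21 29
f 28 29 23
f 29 21 30
f 29 30 23
f 30 21 31
f 30 31 23
f 31 21 32
f 31 32 23
f 32 21 33
f 32 33 23
f 33 21 22
f 33 22 23
f 34 71 50
f 71 45 74
f 50 74 39
f 71 74 50
f 34 50 46
f 50 39 51
f 46 51 35
f 50 51 46
f 34 46 55
f 46 35 56
f 55 56 41
f 46 56 55
f 34 55 67
f 55 41 70
f 67 70 44
f 55 70 67
f 34 67 71
f 67 44 75
f 71 75 45
f 67 75 71
f 35 51 62
f 51 39 65
f 62 65 43
f 51 65 62
f 39 74 52
f 74 45 73
f 52 73 38
f 74 73 52
f 45 75 72
f 75 44 68
f 72 68 36
f 75 68 72
f 44 70 69
f 70 41 57
f 69 57 40
f 70 57 69
f 41 56 61
f 56 35 58
f 61 58 42
f 56 58 61
f 37 63 49
f 63 43 64
f 49 64 38
f 63 64 49
f 37 49 47
f 49 38 48
f 47 48 36
f 49 48 47
f 37 47 54
f 47 36 53
f 54 53 40
f 47 53 54
f 37 54 59
f 54 40 60
f 59 60 42
f 54 60 59
f 37 59 63
f 59 42 66
f 63 66 43
f 59 66 63
f 38 64 52
f 64 43 65
f 52 65 39
f 64 65 52
f 36 48 72
f 48 38 73
f 72 73 45
f 48 73 72
f 40 53 69
f 53 36 68
f 69 68 44
f 53 68 69
f 42 60 61
f 60 40 57
f 61 57 41
f 60 57 61
f 43 66 62
f 66 42 58
f 62 58 35
f 66 58 62
f 77 79 76
f 80 77 76
f 76 79 78
f 78 80 76
f 77 83 79
f 81 77 80
f 81 83 77
f 79 83 78
f 82 80 78
f 78 83 82
f 82 81 80
f 83 81 82
f 85 84 88
f 85 88 86
f 86 88 89
f 86 89 87
f 88 84 90
f 88 90 89
f 89 90 91
f 89 91 87
f 90 84 92
f 90 92 91
f 91 92 93
f 91 93 87
f 92 84 94
f 92 94 93
f 93 94 95
f 93 95 87
f 94 84 96
f 94 96 95
f 95 96 97
f 95 97 87
f 96 84 98
f 96 98 97
f 97 98 99
f 97 99 87
f 98 84 100
f 98 100 99
f 99 100 101
f 99 101 87
f 100 84 102
f 100 102 101
f 101 102 103
f 101 103 87
f 102 84 85
f 102 85 103
f 103 85 86
f 103 86 87

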